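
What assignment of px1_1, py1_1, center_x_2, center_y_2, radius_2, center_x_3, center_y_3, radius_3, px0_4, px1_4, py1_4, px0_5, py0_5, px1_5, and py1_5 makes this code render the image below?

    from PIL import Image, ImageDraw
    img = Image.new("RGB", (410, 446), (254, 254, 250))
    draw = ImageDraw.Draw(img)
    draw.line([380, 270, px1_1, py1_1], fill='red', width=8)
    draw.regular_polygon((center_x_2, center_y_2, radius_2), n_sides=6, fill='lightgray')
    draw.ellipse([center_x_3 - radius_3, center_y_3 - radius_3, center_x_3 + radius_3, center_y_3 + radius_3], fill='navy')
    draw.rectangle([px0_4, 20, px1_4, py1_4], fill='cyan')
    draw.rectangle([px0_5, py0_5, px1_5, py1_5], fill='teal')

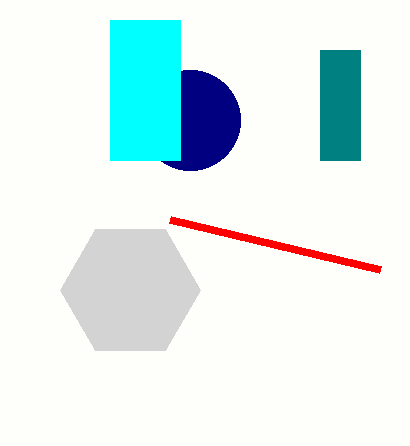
px1_1 = 170; py1_1 = 220; center_x_2 = 130; center_y_2 = 290; radius_2 = 70; center_x_3 = 190; center_y_3 = 120; radius_3 = 50; px0_4 = 110; px1_4 = 180; py1_4 = 160; px0_5 = 320; py0_5 = 50; px1_5 = 360; py1_5 = 160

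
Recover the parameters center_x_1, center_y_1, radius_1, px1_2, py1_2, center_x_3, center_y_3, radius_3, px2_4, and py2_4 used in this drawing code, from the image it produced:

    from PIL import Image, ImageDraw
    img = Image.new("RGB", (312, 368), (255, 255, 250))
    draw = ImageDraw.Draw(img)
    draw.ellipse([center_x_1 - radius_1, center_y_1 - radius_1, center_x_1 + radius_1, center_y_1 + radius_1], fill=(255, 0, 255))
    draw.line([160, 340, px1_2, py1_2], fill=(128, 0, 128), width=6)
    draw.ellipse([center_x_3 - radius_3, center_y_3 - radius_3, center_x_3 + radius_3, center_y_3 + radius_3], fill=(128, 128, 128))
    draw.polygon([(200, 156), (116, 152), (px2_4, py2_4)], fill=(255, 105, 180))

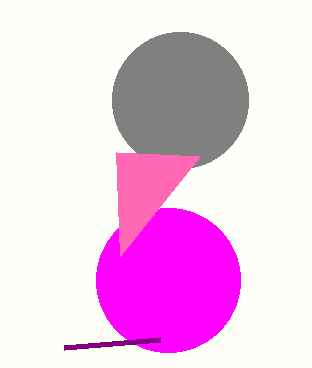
center_x_1 = 168, center_y_1 = 280, radius_1 = 72, px1_2 = 64, py1_2 = 348, center_x_3 = 180, center_y_3 = 100, radius_3 = 68, px2_4 = 120, py2_4 = 256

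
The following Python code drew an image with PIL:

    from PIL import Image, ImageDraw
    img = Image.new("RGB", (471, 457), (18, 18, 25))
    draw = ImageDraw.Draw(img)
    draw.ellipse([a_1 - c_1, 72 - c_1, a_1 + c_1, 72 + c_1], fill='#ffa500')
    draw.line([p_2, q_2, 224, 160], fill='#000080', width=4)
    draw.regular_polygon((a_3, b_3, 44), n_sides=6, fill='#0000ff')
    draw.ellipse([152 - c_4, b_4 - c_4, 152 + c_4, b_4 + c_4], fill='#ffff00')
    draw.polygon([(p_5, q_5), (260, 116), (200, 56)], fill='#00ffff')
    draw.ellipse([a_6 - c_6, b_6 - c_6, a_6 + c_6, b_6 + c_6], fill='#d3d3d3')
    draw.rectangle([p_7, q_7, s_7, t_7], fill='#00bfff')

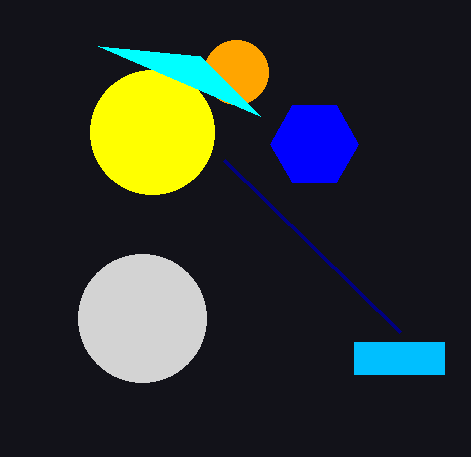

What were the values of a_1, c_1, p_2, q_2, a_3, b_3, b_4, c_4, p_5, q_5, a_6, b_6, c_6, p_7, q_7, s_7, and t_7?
a_1 = 236, c_1 = 32, p_2 = 400, q_2 = 332, a_3 = 314, b_3 = 144, b_4 = 132, c_4 = 62, p_5 = 98, q_5 = 46, a_6 = 142, b_6 = 318, c_6 = 64, p_7 = 354, q_7 = 342, s_7 = 444, t_7 = 374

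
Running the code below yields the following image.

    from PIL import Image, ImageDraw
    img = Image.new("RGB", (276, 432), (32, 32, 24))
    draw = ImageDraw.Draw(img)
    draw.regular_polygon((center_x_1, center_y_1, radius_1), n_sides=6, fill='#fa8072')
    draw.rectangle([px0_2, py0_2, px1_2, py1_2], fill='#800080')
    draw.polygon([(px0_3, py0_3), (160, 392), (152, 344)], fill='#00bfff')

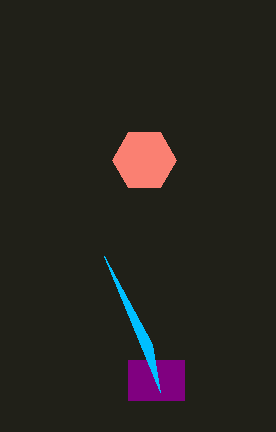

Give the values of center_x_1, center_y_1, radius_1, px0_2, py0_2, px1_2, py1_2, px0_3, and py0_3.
center_x_1 = 144, center_y_1 = 160, radius_1 = 32, px0_2 = 128, py0_2 = 360, px1_2 = 184, py1_2 = 400, px0_3 = 104, py0_3 = 256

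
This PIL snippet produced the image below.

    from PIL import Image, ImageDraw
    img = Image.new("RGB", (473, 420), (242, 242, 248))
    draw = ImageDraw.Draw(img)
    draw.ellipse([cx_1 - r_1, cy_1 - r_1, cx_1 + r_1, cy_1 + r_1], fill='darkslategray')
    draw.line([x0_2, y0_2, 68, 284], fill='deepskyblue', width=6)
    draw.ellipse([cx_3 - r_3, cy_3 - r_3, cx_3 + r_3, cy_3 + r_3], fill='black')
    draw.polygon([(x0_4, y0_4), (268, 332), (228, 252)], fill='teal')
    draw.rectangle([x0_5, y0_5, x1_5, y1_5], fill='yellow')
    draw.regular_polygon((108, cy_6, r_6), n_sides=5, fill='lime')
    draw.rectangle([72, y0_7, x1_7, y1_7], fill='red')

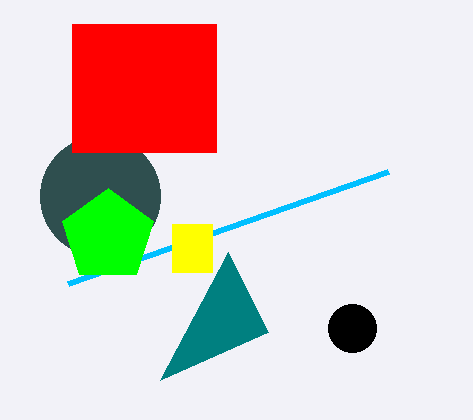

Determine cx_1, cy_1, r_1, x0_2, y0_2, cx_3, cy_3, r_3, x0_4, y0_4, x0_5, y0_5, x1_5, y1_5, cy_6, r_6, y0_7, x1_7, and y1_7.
cx_1 = 100, cy_1 = 196, r_1 = 60, x0_2 = 388, y0_2 = 172, cx_3 = 352, cy_3 = 328, r_3 = 24, x0_4 = 160, y0_4 = 380, x0_5 = 172, y0_5 = 224, x1_5 = 212, y1_5 = 272, cy_6 = 236, r_6 = 48, y0_7 = 24, x1_7 = 216, y1_7 = 152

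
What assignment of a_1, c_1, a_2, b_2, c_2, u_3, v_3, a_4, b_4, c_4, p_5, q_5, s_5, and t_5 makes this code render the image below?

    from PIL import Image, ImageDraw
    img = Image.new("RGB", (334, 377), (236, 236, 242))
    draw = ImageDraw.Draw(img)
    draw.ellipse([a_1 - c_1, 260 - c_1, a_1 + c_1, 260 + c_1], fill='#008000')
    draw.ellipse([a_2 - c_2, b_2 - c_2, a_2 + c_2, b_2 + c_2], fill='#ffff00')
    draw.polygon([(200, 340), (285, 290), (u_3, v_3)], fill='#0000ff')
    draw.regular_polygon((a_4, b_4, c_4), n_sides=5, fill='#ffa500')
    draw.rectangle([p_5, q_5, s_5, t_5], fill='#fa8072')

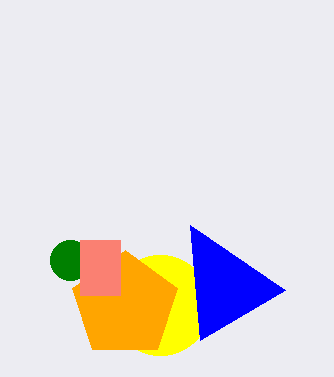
a_1 = 70
c_1 = 20
a_2 = 160
b_2 = 305
c_2 = 50
u_3 = 190
v_3 = 225
a_4 = 125
b_4 = 305
c_4 = 55
p_5 = 80
q_5 = 240
s_5 = 120
t_5 = 295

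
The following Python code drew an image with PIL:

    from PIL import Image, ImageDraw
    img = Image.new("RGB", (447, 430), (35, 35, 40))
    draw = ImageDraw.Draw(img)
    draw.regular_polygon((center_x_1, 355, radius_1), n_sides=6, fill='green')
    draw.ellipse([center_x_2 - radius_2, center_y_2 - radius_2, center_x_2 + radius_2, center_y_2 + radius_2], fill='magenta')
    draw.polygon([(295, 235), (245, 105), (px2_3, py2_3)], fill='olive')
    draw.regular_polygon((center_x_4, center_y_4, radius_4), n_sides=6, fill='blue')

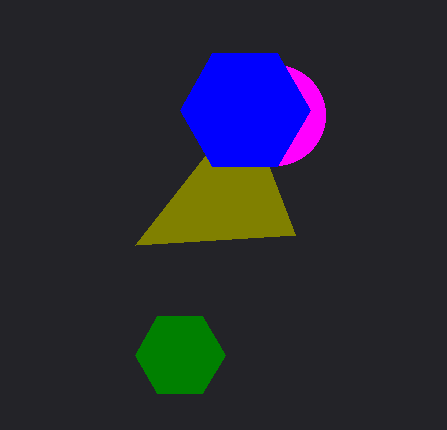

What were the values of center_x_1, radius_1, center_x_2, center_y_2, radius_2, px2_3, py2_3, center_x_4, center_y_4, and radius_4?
center_x_1 = 180
radius_1 = 45
center_x_2 = 275
center_y_2 = 115
radius_2 = 50
px2_3 = 135
py2_3 = 245
center_x_4 = 245
center_y_4 = 110
radius_4 = 65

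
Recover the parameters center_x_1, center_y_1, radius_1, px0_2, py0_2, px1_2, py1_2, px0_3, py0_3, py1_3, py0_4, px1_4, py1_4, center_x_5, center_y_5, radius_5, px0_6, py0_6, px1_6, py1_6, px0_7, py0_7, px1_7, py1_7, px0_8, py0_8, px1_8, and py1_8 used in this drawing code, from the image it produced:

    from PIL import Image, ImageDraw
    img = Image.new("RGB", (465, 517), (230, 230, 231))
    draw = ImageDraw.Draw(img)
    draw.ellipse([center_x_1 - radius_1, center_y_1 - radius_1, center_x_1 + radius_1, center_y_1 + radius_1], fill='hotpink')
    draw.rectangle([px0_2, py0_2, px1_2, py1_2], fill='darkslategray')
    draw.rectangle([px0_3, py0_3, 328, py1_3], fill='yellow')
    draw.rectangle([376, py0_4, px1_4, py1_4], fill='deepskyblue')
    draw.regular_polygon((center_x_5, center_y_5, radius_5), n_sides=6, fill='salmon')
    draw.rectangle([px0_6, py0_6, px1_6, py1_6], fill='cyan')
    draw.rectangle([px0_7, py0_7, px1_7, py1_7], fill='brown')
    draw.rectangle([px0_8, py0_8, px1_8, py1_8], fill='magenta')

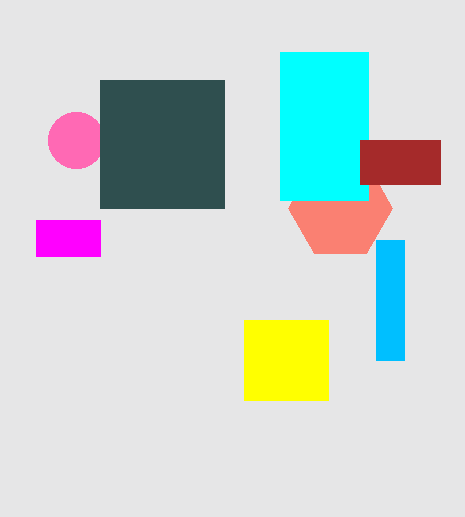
center_x_1 = 76
center_y_1 = 140
radius_1 = 28
px0_2 = 100
py0_2 = 80
px1_2 = 224
py1_2 = 208
px0_3 = 244
py0_3 = 320
py1_3 = 400
py0_4 = 240
px1_4 = 404
py1_4 = 360
center_x_5 = 340
center_y_5 = 208
radius_5 = 52
px0_6 = 280
py0_6 = 52
px1_6 = 368
py1_6 = 200
px0_7 = 360
py0_7 = 140
px1_7 = 440
py1_7 = 184
px0_8 = 36
py0_8 = 220
px1_8 = 100
py1_8 = 256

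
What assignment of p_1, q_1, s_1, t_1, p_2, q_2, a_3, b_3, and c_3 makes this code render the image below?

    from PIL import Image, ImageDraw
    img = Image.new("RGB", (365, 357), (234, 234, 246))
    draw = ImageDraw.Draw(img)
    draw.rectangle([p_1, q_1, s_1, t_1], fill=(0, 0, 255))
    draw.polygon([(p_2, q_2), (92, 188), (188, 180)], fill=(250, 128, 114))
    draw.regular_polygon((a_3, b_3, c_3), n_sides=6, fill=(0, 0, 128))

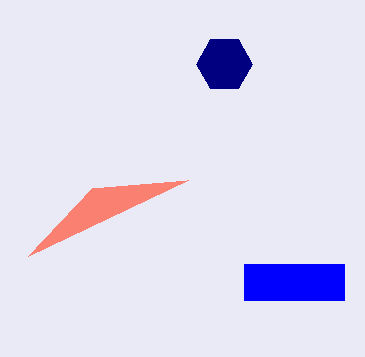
p_1 = 244
q_1 = 264
s_1 = 344
t_1 = 300
p_2 = 28
q_2 = 256
a_3 = 224
b_3 = 64
c_3 = 28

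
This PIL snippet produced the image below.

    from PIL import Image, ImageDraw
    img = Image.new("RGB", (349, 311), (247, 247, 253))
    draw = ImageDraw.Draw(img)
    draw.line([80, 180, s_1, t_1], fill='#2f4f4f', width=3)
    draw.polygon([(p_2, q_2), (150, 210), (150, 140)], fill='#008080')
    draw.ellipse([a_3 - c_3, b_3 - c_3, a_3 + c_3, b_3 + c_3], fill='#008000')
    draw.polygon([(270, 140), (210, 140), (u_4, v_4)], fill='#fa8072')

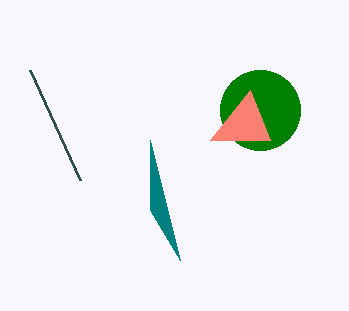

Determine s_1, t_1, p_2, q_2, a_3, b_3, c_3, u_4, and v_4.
s_1 = 30; t_1 = 70; p_2 = 180; q_2 = 260; a_3 = 260; b_3 = 110; c_3 = 40; u_4 = 250; v_4 = 90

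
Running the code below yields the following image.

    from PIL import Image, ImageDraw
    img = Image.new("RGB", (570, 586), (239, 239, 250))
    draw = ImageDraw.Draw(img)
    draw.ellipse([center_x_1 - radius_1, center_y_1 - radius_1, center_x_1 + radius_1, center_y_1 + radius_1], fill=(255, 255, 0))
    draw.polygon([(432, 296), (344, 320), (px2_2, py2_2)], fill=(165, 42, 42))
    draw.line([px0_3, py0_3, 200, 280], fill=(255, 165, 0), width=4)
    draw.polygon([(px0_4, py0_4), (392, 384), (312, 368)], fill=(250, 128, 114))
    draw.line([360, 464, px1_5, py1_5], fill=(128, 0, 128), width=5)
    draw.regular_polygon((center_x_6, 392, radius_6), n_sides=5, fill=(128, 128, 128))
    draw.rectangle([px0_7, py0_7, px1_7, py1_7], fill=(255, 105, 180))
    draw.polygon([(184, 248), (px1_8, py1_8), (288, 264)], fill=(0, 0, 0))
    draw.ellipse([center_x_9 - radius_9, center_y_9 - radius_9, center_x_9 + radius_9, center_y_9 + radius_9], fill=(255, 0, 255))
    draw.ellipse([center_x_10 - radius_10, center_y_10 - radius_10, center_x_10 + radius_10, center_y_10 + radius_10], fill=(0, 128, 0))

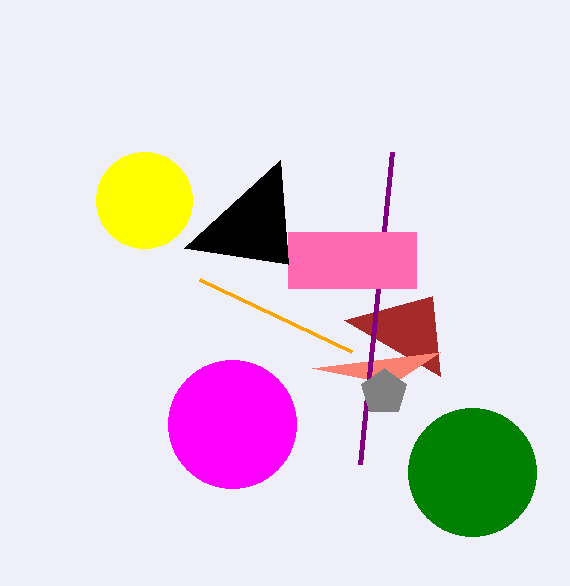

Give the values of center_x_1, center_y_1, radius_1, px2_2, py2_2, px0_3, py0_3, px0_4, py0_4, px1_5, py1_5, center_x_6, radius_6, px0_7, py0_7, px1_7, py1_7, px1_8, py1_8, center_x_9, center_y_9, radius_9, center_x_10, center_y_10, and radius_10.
center_x_1 = 144, center_y_1 = 200, radius_1 = 48, px2_2 = 440, py2_2 = 376, px0_3 = 352, py0_3 = 352, px0_4 = 440, py0_4 = 352, px1_5 = 392, py1_5 = 152, center_x_6 = 384, radius_6 = 24, px0_7 = 288, py0_7 = 232, px1_7 = 416, py1_7 = 288, px1_8 = 280, py1_8 = 160, center_x_9 = 232, center_y_9 = 424, radius_9 = 64, center_x_10 = 472, center_y_10 = 472, radius_10 = 64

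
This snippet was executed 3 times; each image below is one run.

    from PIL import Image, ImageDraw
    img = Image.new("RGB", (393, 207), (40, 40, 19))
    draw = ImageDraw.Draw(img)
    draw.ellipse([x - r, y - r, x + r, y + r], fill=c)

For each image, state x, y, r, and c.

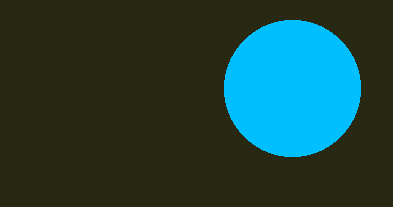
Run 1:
x = 292
y = 88
r = 68
c = 'deepskyblue'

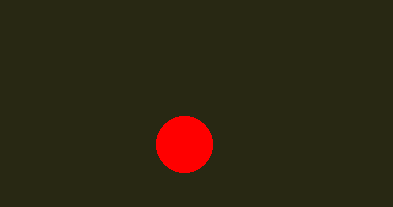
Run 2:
x = 184, y = 144, r = 28, c = 'red'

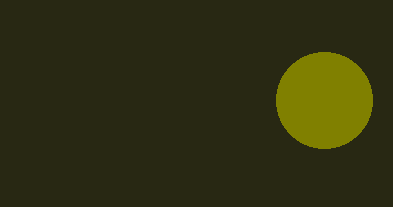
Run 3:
x = 324
y = 100
r = 48
c = 'olive'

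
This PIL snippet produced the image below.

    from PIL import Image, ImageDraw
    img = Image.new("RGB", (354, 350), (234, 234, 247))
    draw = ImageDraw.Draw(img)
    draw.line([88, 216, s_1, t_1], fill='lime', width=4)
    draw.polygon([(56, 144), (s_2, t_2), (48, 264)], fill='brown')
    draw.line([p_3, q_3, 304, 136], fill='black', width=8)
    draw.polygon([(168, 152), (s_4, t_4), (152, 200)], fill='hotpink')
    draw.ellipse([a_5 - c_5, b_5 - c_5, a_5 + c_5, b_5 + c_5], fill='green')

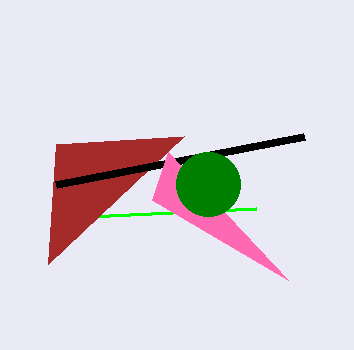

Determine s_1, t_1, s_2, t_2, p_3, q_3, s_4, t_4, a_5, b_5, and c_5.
s_1 = 256, t_1 = 208, s_2 = 184, t_2 = 136, p_3 = 56, q_3 = 184, s_4 = 288, t_4 = 280, a_5 = 208, b_5 = 184, c_5 = 32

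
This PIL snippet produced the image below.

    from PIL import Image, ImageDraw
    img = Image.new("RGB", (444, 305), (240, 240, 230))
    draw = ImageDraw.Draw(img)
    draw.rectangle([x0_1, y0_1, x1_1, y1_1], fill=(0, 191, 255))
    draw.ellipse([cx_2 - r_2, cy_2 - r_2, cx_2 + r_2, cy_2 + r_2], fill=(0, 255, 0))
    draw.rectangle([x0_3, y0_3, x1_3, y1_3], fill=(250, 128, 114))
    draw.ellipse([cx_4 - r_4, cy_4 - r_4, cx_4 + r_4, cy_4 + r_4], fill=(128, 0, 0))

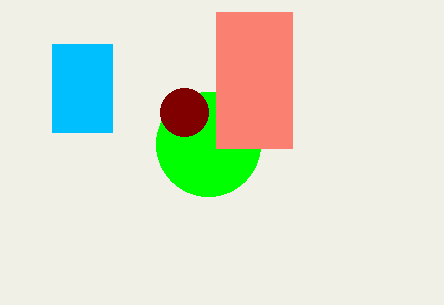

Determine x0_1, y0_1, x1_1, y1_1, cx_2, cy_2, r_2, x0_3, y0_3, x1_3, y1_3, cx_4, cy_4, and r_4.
x0_1 = 52
y0_1 = 44
x1_1 = 112
y1_1 = 132
cx_2 = 208
cy_2 = 144
r_2 = 52
x0_3 = 216
y0_3 = 12
x1_3 = 292
y1_3 = 148
cx_4 = 184
cy_4 = 112
r_4 = 24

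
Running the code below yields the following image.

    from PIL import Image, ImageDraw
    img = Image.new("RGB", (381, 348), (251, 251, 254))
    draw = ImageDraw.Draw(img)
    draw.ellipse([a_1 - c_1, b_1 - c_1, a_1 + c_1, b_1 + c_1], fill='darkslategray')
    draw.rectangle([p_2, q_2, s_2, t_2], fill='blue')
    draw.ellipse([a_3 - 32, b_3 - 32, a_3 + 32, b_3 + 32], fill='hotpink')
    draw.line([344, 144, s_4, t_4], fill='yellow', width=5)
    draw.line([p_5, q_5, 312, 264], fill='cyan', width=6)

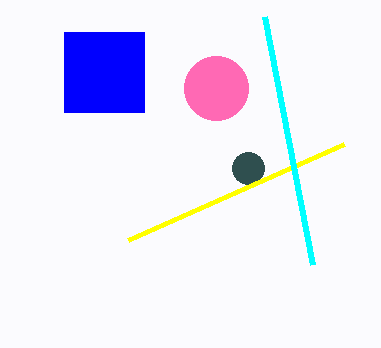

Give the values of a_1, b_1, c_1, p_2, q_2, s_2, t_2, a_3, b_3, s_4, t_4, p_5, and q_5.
a_1 = 248; b_1 = 168; c_1 = 16; p_2 = 64; q_2 = 32; s_2 = 144; t_2 = 112; a_3 = 216; b_3 = 88; s_4 = 128; t_4 = 240; p_5 = 264; q_5 = 16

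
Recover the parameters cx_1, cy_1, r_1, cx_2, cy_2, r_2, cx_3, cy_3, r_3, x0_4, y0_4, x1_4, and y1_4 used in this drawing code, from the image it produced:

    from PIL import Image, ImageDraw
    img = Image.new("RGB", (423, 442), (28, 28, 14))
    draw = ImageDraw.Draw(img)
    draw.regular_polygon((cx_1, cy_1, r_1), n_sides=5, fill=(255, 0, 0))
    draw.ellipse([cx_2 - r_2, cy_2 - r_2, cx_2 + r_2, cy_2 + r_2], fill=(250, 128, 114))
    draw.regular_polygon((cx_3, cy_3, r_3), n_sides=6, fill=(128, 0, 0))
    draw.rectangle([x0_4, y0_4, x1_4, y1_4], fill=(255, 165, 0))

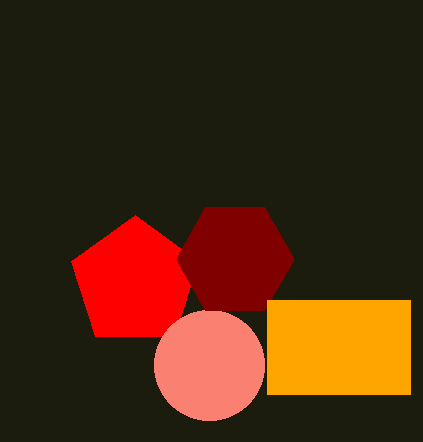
cx_1 = 135, cy_1 = 282, r_1 = 67, cx_2 = 209, cy_2 = 365, r_2 = 55, cx_3 = 235, cy_3 = 259, r_3 = 59, x0_4 = 267, y0_4 = 300, x1_4 = 410, y1_4 = 394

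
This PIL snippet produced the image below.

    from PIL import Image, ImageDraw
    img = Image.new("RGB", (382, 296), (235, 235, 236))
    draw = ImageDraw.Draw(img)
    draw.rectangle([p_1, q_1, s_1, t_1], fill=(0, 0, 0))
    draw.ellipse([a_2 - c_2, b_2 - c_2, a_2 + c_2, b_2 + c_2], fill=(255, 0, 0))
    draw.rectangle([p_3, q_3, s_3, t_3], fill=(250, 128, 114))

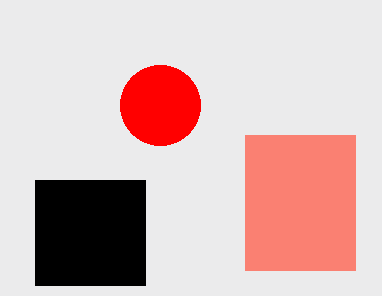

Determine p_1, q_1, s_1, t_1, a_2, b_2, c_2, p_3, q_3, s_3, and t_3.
p_1 = 35; q_1 = 180; s_1 = 145; t_1 = 285; a_2 = 160; b_2 = 105; c_2 = 40; p_3 = 245; q_3 = 135; s_3 = 355; t_3 = 270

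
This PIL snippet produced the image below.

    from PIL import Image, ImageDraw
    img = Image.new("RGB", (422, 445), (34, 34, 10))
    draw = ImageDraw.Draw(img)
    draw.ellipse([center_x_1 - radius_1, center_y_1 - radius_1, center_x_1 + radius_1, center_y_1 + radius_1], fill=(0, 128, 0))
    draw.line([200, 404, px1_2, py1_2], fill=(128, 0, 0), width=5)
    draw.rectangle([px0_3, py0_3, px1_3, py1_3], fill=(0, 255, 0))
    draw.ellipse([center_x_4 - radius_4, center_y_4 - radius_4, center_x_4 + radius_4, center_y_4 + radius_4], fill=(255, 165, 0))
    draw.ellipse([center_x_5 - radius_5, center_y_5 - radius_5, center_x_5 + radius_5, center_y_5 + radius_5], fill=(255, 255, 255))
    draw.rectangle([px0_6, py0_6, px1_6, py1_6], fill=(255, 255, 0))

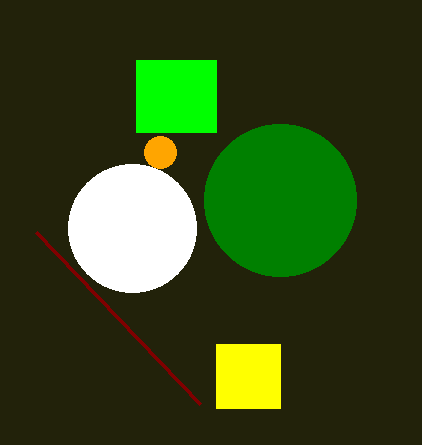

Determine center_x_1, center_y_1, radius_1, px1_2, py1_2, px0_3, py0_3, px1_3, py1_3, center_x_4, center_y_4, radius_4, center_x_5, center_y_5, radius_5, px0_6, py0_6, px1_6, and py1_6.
center_x_1 = 280, center_y_1 = 200, radius_1 = 76, px1_2 = 36, py1_2 = 232, px0_3 = 136, py0_3 = 60, px1_3 = 216, py1_3 = 132, center_x_4 = 160, center_y_4 = 152, radius_4 = 16, center_x_5 = 132, center_y_5 = 228, radius_5 = 64, px0_6 = 216, py0_6 = 344, px1_6 = 280, py1_6 = 408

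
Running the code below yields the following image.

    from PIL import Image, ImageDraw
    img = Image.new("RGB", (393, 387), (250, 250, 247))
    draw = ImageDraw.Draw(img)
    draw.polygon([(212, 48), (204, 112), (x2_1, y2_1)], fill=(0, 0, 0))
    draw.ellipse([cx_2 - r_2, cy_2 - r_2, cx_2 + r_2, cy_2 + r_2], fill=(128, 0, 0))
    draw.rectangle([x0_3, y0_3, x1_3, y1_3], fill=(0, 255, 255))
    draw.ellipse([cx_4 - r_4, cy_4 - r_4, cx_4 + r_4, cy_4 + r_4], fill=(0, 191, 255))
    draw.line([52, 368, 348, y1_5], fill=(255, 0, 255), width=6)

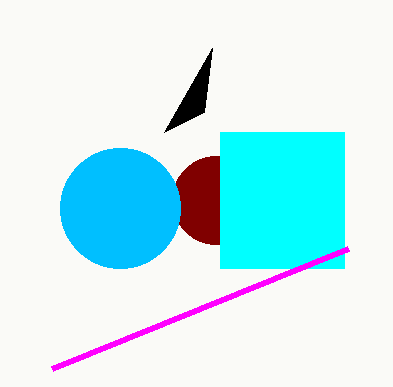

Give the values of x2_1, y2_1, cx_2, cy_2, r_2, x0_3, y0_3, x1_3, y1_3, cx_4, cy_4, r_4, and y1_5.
x2_1 = 164; y2_1 = 132; cx_2 = 216; cy_2 = 200; r_2 = 44; x0_3 = 220; y0_3 = 132; x1_3 = 344; y1_3 = 268; cx_4 = 120; cy_4 = 208; r_4 = 60; y1_5 = 248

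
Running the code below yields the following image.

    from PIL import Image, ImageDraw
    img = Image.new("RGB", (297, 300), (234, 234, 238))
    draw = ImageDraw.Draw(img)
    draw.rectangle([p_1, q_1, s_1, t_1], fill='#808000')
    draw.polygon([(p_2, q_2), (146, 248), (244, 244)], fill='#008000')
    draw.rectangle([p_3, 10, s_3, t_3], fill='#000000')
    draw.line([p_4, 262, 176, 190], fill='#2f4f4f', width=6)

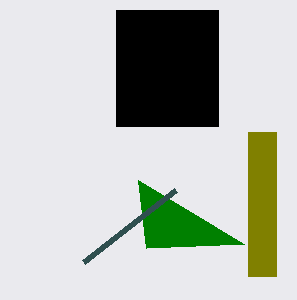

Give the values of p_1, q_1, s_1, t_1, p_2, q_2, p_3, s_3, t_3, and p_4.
p_1 = 248, q_1 = 132, s_1 = 276, t_1 = 276, p_2 = 138, q_2 = 180, p_3 = 116, s_3 = 218, t_3 = 126, p_4 = 84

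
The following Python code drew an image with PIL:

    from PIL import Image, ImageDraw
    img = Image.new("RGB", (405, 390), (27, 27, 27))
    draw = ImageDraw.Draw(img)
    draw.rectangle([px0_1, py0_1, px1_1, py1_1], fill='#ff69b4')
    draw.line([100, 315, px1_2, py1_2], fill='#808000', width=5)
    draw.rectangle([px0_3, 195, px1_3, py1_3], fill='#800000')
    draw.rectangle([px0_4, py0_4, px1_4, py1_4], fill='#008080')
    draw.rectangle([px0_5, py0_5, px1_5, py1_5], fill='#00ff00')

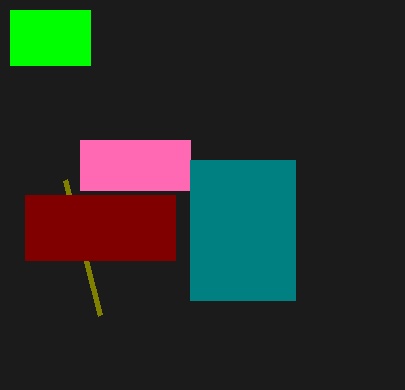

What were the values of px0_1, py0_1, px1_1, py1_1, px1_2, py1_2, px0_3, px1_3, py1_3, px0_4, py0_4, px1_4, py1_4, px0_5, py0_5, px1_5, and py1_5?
px0_1 = 80
py0_1 = 140
px1_1 = 190
py1_1 = 190
px1_2 = 65
py1_2 = 180
px0_3 = 25
px1_3 = 175
py1_3 = 260
px0_4 = 190
py0_4 = 160
px1_4 = 295
py1_4 = 300
px0_5 = 10
py0_5 = 10
px1_5 = 90
py1_5 = 65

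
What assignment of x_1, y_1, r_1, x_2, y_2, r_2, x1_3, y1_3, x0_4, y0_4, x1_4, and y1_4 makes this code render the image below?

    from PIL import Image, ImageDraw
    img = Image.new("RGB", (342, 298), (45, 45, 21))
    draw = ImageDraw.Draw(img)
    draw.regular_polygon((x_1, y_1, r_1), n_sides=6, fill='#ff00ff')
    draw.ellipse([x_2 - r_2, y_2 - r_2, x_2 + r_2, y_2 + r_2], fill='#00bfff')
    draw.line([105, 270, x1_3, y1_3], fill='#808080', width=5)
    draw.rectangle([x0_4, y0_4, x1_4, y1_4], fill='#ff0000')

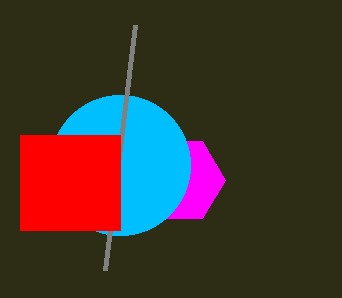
x_1 = 180
y_1 = 180
r_1 = 45
x_2 = 120
y_2 = 165
r_2 = 70
x1_3 = 135
y1_3 = 25
x0_4 = 20
y0_4 = 135
x1_4 = 120
y1_4 = 230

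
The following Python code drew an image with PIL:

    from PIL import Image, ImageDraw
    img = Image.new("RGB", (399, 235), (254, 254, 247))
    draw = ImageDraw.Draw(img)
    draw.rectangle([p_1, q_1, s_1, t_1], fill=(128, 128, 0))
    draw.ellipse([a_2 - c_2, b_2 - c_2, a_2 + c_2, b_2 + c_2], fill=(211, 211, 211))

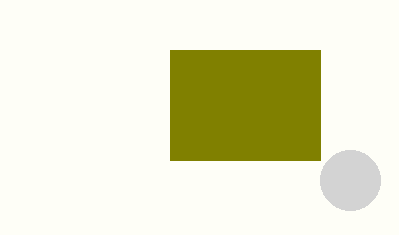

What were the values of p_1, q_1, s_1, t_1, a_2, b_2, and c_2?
p_1 = 170
q_1 = 50
s_1 = 320
t_1 = 160
a_2 = 350
b_2 = 180
c_2 = 30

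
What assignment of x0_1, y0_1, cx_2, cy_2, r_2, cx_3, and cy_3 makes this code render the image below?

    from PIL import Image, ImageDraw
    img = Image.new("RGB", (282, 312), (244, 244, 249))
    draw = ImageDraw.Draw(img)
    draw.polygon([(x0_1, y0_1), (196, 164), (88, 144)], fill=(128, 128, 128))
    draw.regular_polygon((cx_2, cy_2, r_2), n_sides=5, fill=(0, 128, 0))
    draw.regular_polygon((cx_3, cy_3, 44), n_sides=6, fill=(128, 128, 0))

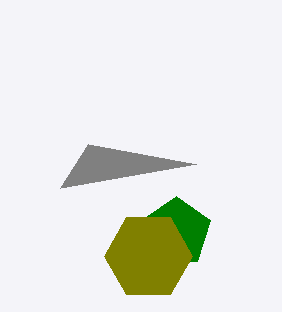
x0_1 = 60
y0_1 = 188
cx_2 = 176
cy_2 = 232
r_2 = 36
cx_3 = 148
cy_3 = 256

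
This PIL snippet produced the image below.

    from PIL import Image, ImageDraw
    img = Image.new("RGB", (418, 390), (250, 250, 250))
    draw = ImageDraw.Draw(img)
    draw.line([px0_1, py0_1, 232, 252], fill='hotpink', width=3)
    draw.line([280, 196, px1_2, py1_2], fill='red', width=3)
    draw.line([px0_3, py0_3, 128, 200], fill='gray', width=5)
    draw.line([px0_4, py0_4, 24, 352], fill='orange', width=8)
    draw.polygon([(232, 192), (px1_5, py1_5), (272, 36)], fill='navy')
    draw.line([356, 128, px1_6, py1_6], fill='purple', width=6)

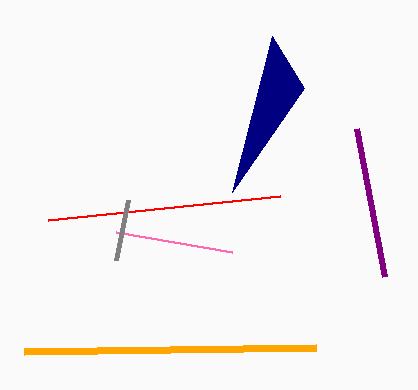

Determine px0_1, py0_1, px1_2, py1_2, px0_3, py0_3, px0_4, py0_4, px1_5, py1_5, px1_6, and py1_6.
px0_1 = 116, py0_1 = 232, px1_2 = 48, py1_2 = 220, px0_3 = 116, py0_3 = 260, px0_4 = 316, py0_4 = 348, px1_5 = 304, py1_5 = 88, px1_6 = 384, py1_6 = 276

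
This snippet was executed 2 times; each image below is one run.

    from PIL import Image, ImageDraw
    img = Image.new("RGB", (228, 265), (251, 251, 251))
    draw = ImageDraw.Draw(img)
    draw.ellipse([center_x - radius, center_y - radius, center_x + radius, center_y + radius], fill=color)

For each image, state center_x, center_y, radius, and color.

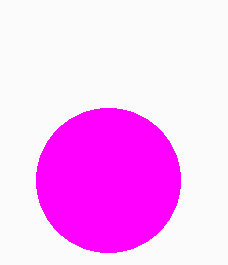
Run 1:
center_x = 108, center_y = 180, radius = 72, color = 'magenta'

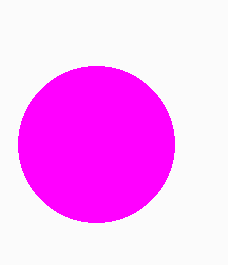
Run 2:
center_x = 96; center_y = 144; radius = 78; color = 'magenta'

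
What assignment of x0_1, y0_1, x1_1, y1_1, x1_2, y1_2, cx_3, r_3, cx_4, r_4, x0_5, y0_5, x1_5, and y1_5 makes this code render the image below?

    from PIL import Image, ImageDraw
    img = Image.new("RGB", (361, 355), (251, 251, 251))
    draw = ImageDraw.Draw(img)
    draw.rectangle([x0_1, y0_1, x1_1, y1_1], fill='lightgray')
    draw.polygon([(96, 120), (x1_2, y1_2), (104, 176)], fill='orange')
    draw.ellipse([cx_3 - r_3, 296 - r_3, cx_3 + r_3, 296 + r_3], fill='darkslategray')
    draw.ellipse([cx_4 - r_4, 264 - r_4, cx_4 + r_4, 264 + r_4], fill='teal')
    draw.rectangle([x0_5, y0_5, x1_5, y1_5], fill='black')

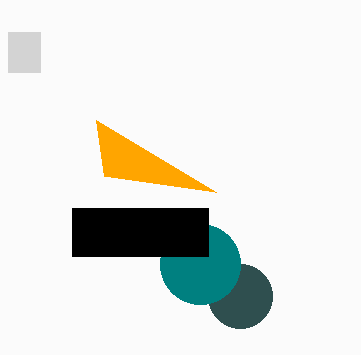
x0_1 = 8; y0_1 = 32; x1_1 = 40; y1_1 = 72; x1_2 = 216; y1_2 = 192; cx_3 = 240; r_3 = 32; cx_4 = 200; r_4 = 40; x0_5 = 72; y0_5 = 208; x1_5 = 208; y1_5 = 256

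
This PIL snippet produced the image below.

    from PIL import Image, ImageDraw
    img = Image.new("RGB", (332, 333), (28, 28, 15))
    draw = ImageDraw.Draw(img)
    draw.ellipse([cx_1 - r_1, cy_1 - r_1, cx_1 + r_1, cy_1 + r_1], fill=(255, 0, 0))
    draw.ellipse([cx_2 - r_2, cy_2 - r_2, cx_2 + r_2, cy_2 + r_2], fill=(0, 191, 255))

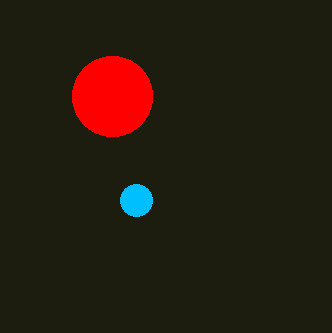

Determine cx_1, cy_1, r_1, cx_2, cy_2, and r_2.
cx_1 = 112; cy_1 = 96; r_1 = 40; cx_2 = 136; cy_2 = 200; r_2 = 16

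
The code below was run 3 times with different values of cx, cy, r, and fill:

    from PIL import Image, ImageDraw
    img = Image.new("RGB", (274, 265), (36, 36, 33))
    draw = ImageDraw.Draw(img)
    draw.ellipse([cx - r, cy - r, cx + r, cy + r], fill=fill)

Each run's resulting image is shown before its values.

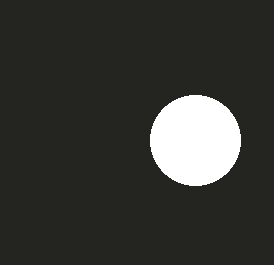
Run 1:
cx = 195, cy = 140, r = 45, fill = 'white'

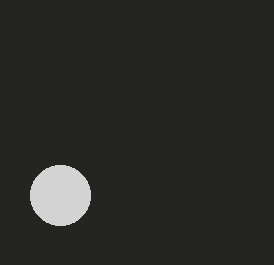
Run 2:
cx = 60; cy = 195; r = 30; fill = 'lightgray'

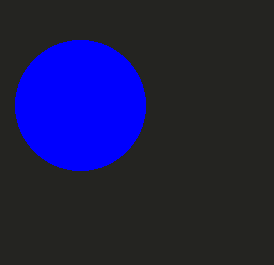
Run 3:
cx = 80; cy = 105; r = 65; fill = 'blue'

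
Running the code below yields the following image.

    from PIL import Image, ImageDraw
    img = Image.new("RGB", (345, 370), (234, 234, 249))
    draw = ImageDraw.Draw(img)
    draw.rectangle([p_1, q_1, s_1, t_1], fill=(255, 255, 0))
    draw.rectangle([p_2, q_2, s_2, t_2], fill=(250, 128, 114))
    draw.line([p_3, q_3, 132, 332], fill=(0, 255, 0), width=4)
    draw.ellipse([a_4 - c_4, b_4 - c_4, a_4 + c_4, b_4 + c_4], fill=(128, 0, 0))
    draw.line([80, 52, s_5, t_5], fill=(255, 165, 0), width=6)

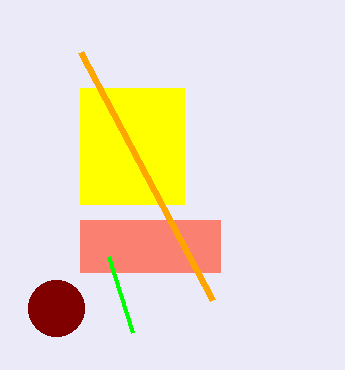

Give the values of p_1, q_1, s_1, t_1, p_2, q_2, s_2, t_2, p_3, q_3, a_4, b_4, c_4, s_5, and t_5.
p_1 = 80, q_1 = 88, s_1 = 184, t_1 = 204, p_2 = 80, q_2 = 220, s_2 = 220, t_2 = 272, p_3 = 108, q_3 = 256, a_4 = 56, b_4 = 308, c_4 = 28, s_5 = 212, t_5 = 300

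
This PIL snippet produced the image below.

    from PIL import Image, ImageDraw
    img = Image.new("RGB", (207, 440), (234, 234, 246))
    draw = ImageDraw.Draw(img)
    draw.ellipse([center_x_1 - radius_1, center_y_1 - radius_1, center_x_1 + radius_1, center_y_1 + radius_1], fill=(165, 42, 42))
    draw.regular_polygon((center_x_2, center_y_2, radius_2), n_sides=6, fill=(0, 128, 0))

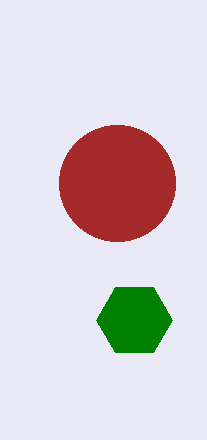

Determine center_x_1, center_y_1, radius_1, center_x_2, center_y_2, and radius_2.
center_x_1 = 117; center_y_1 = 183; radius_1 = 58; center_x_2 = 134; center_y_2 = 320; radius_2 = 38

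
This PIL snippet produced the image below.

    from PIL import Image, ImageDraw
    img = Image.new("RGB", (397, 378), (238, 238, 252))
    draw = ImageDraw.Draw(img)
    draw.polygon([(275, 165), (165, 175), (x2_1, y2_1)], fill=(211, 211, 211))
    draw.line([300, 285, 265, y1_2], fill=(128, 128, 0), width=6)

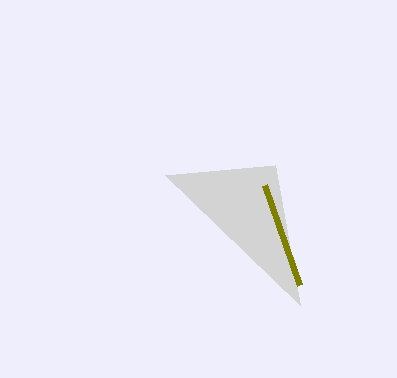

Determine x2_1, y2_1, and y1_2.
x2_1 = 300, y2_1 = 305, y1_2 = 185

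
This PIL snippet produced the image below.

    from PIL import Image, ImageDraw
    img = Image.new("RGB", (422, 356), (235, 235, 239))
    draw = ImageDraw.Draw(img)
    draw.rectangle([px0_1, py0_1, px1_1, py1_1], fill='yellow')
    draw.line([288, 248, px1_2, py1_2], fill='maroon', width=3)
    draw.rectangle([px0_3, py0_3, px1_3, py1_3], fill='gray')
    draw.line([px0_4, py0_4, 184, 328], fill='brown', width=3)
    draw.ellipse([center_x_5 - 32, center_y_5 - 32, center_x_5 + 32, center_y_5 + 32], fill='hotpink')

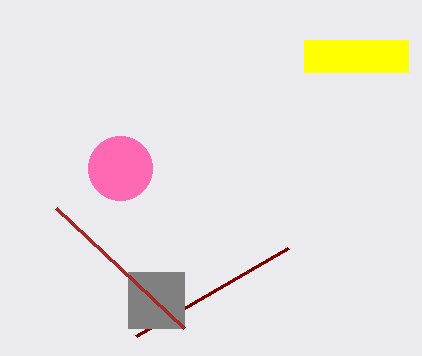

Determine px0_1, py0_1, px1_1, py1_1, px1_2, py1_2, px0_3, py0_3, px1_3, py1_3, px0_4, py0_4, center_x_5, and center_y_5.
px0_1 = 304; py0_1 = 40; px1_1 = 408; py1_1 = 72; px1_2 = 136; py1_2 = 336; px0_3 = 128; py0_3 = 272; px1_3 = 184; py1_3 = 328; px0_4 = 56; py0_4 = 208; center_x_5 = 120; center_y_5 = 168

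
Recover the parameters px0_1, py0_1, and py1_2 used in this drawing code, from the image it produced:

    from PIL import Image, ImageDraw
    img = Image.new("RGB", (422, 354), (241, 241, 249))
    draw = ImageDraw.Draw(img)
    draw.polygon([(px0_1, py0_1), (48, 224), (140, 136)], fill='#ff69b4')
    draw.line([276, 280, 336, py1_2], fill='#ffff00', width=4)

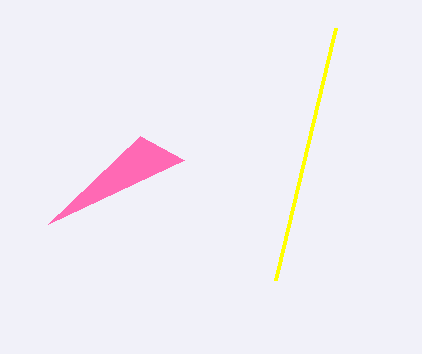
px0_1 = 184, py0_1 = 160, py1_2 = 28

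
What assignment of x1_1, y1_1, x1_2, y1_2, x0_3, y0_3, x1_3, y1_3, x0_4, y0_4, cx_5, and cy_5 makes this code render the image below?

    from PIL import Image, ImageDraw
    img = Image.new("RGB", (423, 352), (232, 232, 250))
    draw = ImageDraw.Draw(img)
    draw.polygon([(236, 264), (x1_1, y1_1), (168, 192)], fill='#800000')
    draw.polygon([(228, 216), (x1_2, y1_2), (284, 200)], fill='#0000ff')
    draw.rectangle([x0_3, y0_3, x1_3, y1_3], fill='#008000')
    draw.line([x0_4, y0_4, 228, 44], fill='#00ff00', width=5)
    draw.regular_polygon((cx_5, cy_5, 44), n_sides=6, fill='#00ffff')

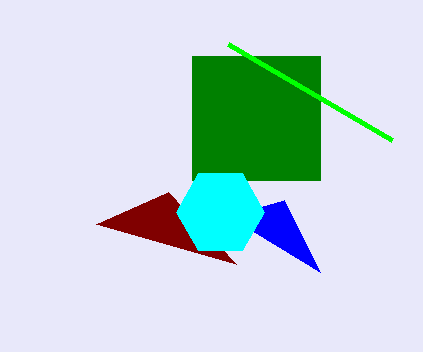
x1_1 = 96
y1_1 = 224
x1_2 = 320
y1_2 = 272
x0_3 = 192
y0_3 = 56
x1_3 = 320
y1_3 = 180
x0_4 = 392
y0_4 = 140
cx_5 = 220
cy_5 = 212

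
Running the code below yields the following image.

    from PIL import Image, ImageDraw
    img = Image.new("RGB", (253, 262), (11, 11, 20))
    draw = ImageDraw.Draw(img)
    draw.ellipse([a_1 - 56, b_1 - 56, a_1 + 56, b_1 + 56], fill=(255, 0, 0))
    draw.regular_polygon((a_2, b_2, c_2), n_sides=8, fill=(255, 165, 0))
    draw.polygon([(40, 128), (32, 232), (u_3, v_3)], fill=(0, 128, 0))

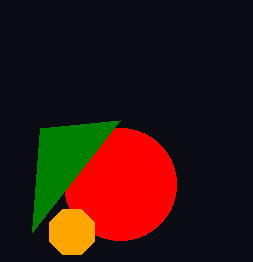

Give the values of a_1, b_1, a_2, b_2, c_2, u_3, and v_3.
a_1 = 120, b_1 = 184, a_2 = 72, b_2 = 232, c_2 = 24, u_3 = 120, v_3 = 120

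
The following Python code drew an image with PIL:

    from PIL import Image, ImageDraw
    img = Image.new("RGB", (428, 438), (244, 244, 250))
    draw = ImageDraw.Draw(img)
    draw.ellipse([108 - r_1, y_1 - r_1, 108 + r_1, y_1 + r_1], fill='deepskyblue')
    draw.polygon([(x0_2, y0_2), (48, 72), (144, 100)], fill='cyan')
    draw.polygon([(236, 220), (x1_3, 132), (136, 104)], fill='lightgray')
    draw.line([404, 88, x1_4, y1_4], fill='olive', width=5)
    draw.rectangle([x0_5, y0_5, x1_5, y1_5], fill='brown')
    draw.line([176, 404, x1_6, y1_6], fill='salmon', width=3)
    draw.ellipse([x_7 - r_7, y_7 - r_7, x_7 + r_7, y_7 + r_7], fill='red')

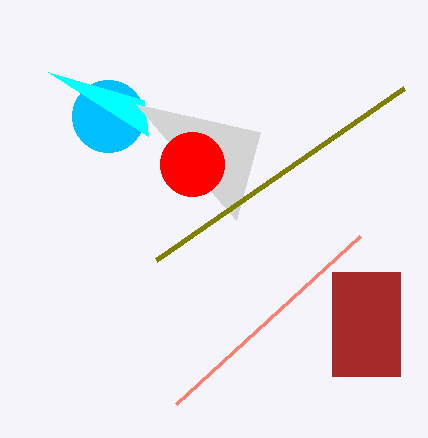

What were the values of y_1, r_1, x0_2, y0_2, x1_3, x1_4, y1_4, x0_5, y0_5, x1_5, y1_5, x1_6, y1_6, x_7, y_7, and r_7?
y_1 = 116; r_1 = 36; x0_2 = 148; y0_2 = 136; x1_3 = 260; x1_4 = 156; y1_4 = 260; x0_5 = 332; y0_5 = 272; x1_5 = 400; y1_5 = 376; x1_6 = 360; y1_6 = 236; x_7 = 192; y_7 = 164; r_7 = 32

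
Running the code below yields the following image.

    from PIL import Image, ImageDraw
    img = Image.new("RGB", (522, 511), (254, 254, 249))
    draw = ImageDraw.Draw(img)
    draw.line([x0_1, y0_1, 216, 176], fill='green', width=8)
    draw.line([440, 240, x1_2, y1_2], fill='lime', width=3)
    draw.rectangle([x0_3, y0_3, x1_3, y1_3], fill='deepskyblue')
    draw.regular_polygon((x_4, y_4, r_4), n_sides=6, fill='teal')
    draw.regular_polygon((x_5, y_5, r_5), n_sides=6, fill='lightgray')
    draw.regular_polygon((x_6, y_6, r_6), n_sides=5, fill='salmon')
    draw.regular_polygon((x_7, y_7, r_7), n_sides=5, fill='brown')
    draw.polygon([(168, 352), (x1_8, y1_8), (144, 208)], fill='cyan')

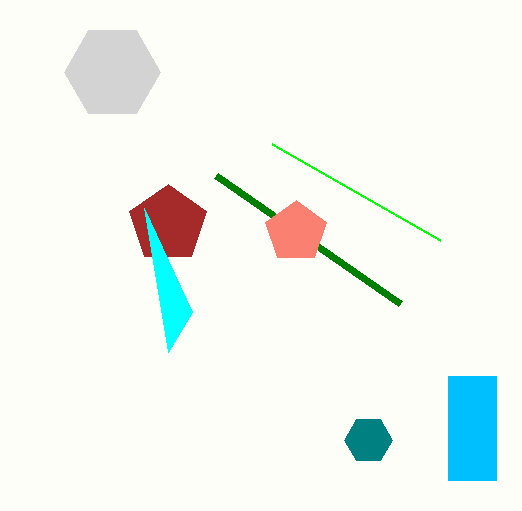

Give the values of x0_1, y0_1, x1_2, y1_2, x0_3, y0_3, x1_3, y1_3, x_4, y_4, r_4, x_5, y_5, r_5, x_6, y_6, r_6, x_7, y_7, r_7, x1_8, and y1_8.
x0_1 = 400, y0_1 = 304, x1_2 = 272, y1_2 = 144, x0_3 = 448, y0_3 = 376, x1_3 = 496, y1_3 = 480, x_4 = 368, y_4 = 440, r_4 = 24, x_5 = 112, y_5 = 72, r_5 = 48, x_6 = 296, y_6 = 232, r_6 = 32, x_7 = 168, y_7 = 224, r_7 = 40, x1_8 = 192, y1_8 = 312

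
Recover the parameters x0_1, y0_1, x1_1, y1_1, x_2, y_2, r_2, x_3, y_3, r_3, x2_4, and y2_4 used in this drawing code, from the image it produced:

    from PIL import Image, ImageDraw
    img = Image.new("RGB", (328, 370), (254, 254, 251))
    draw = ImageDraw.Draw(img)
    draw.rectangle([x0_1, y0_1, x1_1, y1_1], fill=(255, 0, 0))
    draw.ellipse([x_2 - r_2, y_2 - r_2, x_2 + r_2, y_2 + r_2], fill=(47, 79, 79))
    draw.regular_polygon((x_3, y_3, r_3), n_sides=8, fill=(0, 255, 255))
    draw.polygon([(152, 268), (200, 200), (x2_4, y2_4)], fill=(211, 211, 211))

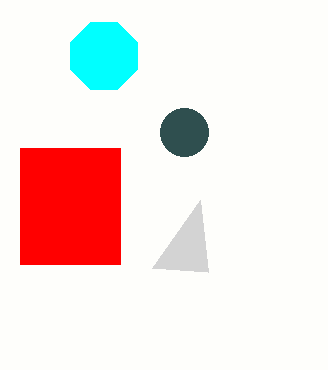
x0_1 = 20; y0_1 = 148; x1_1 = 120; y1_1 = 264; x_2 = 184; y_2 = 132; r_2 = 24; x_3 = 104; y_3 = 56; r_3 = 36; x2_4 = 208; y2_4 = 272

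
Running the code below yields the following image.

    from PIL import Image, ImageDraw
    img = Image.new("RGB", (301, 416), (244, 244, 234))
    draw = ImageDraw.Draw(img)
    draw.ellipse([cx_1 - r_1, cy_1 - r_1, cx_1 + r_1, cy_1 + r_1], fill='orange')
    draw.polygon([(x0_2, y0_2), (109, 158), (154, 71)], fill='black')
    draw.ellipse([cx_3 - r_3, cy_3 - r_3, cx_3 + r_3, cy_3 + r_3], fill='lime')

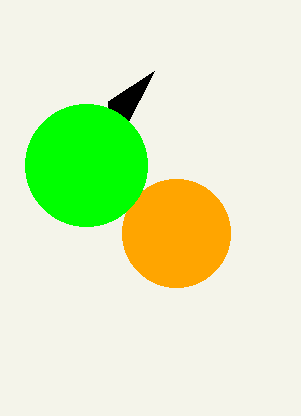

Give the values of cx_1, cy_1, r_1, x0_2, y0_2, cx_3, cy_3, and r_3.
cx_1 = 176
cy_1 = 233
r_1 = 54
x0_2 = 108
y0_2 = 101
cx_3 = 86
cy_3 = 165
r_3 = 61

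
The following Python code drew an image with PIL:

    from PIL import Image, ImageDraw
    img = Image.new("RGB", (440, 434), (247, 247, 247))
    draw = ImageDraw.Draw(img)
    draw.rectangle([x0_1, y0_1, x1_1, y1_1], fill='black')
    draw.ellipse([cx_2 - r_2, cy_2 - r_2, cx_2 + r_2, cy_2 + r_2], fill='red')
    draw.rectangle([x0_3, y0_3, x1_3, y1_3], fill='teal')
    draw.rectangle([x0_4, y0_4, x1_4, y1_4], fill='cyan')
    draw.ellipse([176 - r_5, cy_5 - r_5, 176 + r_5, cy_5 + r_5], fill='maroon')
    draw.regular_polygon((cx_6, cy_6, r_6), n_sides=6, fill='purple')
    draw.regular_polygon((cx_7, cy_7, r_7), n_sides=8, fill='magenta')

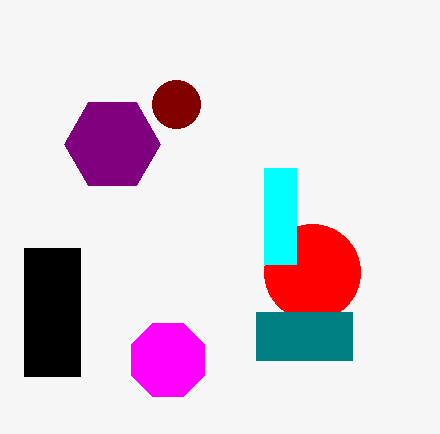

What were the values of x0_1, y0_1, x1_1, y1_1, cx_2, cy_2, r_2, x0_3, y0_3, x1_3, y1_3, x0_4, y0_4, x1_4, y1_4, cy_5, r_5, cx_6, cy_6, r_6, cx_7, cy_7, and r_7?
x0_1 = 24, y0_1 = 248, x1_1 = 80, y1_1 = 376, cx_2 = 312, cy_2 = 272, r_2 = 48, x0_3 = 256, y0_3 = 312, x1_3 = 352, y1_3 = 360, x0_4 = 264, y0_4 = 168, x1_4 = 296, y1_4 = 264, cy_5 = 104, r_5 = 24, cx_6 = 112, cy_6 = 144, r_6 = 48, cx_7 = 168, cy_7 = 360, r_7 = 40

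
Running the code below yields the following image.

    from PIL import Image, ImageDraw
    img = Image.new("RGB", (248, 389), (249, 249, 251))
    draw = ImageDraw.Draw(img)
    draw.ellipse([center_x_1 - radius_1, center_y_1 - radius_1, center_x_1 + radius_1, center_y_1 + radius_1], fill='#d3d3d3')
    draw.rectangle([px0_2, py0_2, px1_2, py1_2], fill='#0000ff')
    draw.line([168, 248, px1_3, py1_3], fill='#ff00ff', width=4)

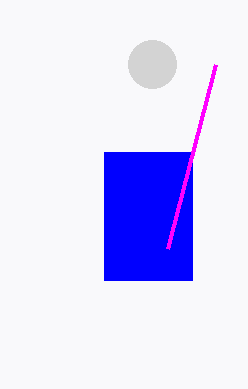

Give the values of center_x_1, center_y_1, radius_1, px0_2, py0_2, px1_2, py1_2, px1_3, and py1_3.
center_x_1 = 152
center_y_1 = 64
radius_1 = 24
px0_2 = 104
py0_2 = 152
px1_2 = 192
py1_2 = 280
px1_3 = 216
py1_3 = 64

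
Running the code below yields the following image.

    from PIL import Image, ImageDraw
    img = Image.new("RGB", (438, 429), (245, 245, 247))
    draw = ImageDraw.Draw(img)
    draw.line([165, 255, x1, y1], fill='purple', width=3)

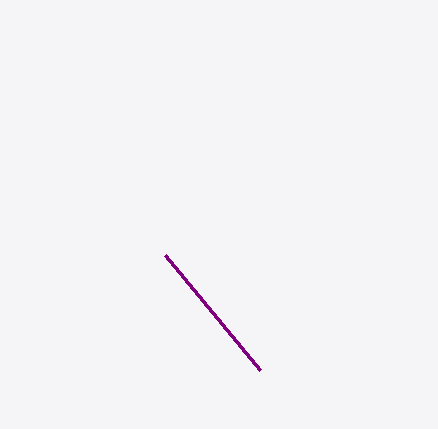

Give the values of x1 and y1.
x1 = 260; y1 = 370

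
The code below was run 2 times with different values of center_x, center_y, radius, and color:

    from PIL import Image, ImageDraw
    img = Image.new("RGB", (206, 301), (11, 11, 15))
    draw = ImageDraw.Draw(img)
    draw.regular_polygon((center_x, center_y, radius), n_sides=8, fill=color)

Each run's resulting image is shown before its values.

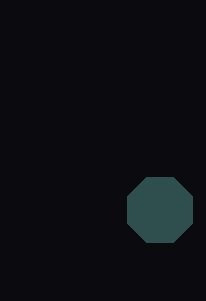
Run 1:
center_x = 160
center_y = 210
radius = 35
color = 'darkslategray'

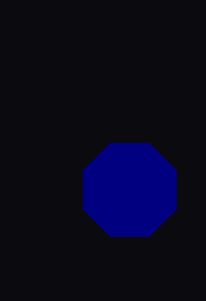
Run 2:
center_x = 130, center_y = 190, radius = 50, color = 'navy'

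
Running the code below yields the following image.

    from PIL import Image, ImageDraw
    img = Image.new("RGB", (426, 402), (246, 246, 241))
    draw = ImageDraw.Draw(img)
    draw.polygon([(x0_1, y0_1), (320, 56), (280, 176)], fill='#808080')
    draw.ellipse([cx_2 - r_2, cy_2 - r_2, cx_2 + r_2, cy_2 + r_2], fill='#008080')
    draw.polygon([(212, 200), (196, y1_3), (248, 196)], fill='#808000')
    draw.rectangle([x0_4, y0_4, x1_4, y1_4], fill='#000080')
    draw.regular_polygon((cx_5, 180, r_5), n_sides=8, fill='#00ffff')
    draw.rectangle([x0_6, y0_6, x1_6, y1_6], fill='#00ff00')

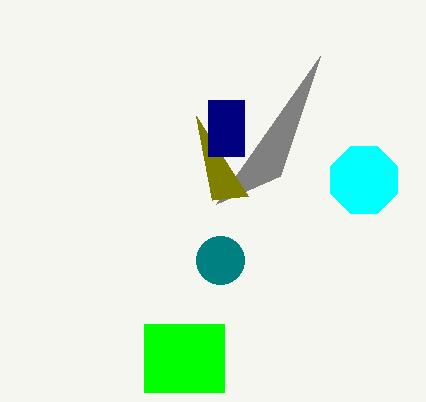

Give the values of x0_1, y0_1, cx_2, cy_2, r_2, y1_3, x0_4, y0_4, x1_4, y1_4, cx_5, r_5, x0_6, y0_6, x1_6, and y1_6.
x0_1 = 216; y0_1 = 204; cx_2 = 220; cy_2 = 260; r_2 = 24; y1_3 = 116; x0_4 = 208; y0_4 = 100; x1_4 = 244; y1_4 = 156; cx_5 = 364; r_5 = 36; x0_6 = 144; y0_6 = 324; x1_6 = 224; y1_6 = 392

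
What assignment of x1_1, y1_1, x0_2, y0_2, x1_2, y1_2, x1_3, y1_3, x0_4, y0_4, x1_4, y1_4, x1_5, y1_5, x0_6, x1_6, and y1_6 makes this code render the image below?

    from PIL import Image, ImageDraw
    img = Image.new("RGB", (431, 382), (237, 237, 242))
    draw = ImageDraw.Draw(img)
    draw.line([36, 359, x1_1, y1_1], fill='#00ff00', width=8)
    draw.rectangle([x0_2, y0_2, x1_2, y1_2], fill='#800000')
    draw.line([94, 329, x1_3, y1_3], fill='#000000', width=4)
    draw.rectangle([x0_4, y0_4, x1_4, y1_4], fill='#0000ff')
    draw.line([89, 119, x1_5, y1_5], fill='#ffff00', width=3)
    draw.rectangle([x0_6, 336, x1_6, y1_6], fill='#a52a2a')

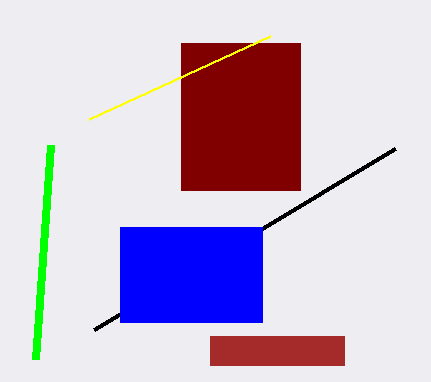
x1_1 = 51; y1_1 = 145; x0_2 = 181; y0_2 = 43; x1_2 = 300; y1_2 = 190; x1_3 = 395; y1_3 = 148; x0_4 = 120; y0_4 = 227; x1_4 = 262; y1_4 = 322; x1_5 = 270; y1_5 = 36; x0_6 = 210; x1_6 = 344; y1_6 = 365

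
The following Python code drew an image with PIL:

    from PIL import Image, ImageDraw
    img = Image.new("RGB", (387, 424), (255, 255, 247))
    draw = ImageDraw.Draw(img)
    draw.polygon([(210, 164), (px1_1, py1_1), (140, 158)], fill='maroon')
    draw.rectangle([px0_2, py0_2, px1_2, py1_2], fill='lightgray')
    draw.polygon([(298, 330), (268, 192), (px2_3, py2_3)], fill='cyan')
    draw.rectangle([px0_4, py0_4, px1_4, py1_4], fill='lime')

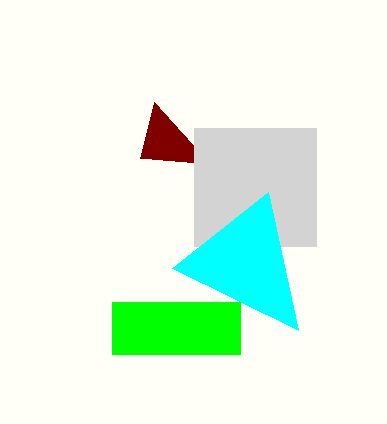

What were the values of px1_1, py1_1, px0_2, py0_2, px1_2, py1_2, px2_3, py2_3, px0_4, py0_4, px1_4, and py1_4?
px1_1 = 154
py1_1 = 102
px0_2 = 194
py0_2 = 128
px1_2 = 316
py1_2 = 246
px2_3 = 172
py2_3 = 268
px0_4 = 112
py0_4 = 302
px1_4 = 240
py1_4 = 354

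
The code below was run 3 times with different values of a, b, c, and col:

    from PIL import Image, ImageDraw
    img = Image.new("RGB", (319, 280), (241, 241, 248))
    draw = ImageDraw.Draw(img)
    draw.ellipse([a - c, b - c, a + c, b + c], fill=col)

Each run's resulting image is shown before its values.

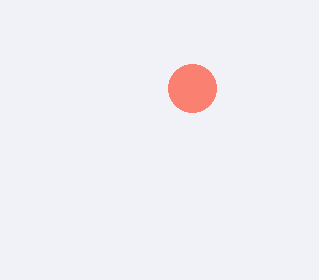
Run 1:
a = 192
b = 88
c = 24
col = 'salmon'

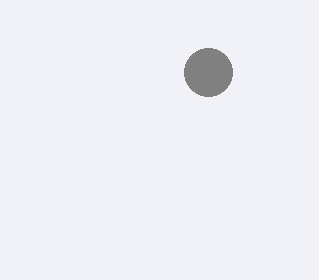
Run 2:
a = 208, b = 72, c = 24, col = 'gray'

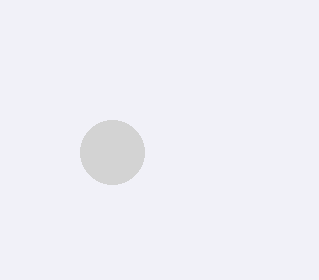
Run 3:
a = 112, b = 152, c = 32, col = 'lightgray'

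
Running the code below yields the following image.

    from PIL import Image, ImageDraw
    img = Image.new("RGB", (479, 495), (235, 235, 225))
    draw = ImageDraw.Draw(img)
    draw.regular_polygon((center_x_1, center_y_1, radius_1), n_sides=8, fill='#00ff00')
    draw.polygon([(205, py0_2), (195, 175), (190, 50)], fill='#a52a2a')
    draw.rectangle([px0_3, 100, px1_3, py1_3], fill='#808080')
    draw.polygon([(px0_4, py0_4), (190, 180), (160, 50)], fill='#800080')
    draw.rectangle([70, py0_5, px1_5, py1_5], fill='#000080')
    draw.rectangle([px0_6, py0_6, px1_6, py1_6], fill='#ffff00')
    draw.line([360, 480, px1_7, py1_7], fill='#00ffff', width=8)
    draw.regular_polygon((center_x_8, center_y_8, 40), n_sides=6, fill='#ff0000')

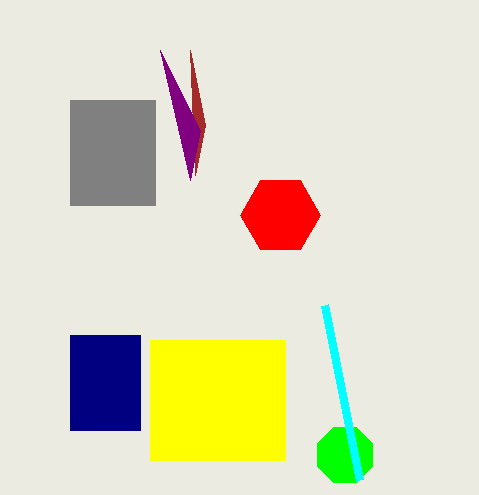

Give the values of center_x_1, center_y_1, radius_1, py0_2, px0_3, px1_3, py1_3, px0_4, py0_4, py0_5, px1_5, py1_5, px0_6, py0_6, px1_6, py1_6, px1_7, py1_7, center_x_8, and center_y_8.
center_x_1 = 345; center_y_1 = 455; radius_1 = 30; py0_2 = 125; px0_3 = 70; px1_3 = 155; py1_3 = 205; px0_4 = 200; py0_4 = 130; py0_5 = 335; px1_5 = 140; py1_5 = 430; px0_6 = 150; py0_6 = 340; px1_6 = 285; py1_6 = 460; px1_7 = 325; py1_7 = 305; center_x_8 = 280; center_y_8 = 215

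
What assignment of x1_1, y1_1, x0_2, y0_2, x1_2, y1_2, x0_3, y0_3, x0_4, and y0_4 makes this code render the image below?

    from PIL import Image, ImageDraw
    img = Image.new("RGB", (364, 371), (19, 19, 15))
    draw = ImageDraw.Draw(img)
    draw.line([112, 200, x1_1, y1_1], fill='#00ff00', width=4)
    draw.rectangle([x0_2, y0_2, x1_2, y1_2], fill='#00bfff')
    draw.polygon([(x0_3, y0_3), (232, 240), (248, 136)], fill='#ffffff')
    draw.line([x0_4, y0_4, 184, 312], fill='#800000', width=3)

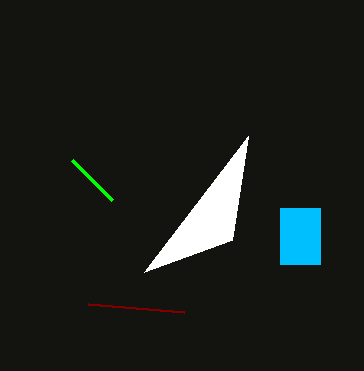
x1_1 = 72
y1_1 = 160
x0_2 = 280
y0_2 = 208
x1_2 = 320
y1_2 = 264
x0_3 = 144
y0_3 = 272
x0_4 = 88
y0_4 = 304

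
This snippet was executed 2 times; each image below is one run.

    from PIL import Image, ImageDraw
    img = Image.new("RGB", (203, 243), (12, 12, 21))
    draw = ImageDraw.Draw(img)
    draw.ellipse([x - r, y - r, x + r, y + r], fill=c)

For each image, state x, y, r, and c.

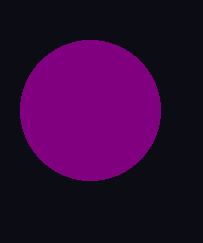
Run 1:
x = 90, y = 110, r = 70, c = 'purple'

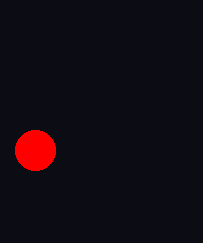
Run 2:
x = 35
y = 150
r = 20
c = 'red'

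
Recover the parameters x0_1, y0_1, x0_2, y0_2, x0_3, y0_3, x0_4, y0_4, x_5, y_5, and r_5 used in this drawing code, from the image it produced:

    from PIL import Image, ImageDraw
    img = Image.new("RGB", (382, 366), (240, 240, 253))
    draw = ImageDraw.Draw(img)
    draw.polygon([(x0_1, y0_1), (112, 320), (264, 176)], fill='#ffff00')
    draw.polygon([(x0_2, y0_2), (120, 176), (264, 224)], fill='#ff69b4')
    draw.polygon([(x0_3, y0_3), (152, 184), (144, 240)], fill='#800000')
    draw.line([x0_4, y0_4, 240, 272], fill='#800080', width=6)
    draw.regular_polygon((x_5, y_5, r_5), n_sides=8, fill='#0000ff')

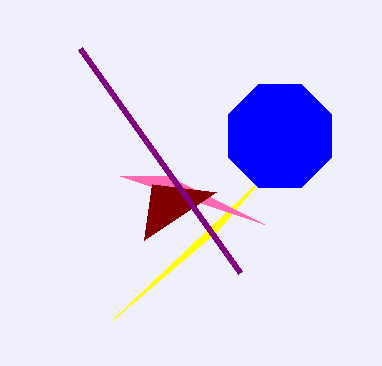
x0_1 = 216, y0_1 = 232, x0_2 = 168, y0_2 = 176, x0_3 = 216, y0_3 = 192, x0_4 = 80, y0_4 = 48, x_5 = 280, y_5 = 136, r_5 = 56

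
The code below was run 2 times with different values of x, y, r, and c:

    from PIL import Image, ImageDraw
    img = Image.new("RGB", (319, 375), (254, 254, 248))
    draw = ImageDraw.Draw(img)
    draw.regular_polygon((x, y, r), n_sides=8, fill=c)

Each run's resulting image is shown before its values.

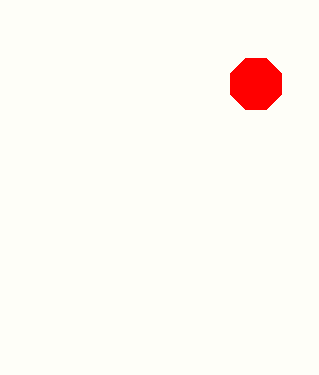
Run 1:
x = 256, y = 84, r = 28, c = 'red'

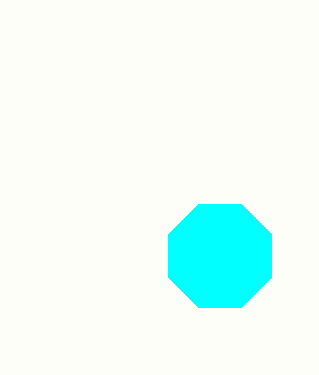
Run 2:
x = 220, y = 256, r = 56, c = 'cyan'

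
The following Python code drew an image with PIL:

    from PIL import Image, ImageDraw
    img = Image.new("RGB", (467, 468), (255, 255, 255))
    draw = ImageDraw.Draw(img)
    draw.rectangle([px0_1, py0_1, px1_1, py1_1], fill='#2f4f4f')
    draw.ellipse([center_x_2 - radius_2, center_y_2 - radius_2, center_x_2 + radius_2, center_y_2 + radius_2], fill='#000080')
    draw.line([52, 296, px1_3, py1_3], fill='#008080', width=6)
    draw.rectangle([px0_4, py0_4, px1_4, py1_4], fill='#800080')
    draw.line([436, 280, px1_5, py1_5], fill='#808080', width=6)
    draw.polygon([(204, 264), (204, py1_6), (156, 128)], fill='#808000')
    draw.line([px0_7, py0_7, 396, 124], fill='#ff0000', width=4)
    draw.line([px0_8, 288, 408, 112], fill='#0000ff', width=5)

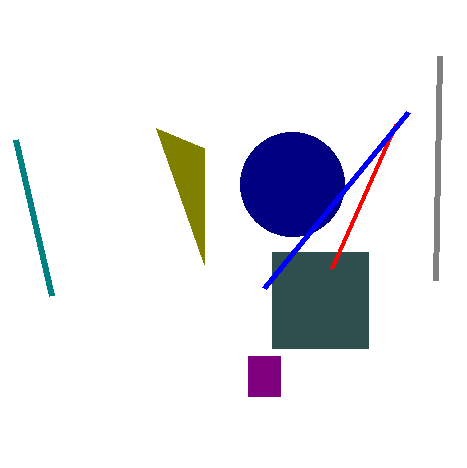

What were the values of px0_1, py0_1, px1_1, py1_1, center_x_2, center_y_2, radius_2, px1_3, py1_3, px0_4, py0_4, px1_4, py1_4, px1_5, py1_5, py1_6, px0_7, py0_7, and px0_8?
px0_1 = 272
py0_1 = 252
px1_1 = 368
py1_1 = 348
center_x_2 = 292
center_y_2 = 184
radius_2 = 52
px1_3 = 16
py1_3 = 140
px0_4 = 248
py0_4 = 356
px1_4 = 280
py1_4 = 396
px1_5 = 440
py1_5 = 56
py1_6 = 148
px0_7 = 332
py0_7 = 268
px0_8 = 264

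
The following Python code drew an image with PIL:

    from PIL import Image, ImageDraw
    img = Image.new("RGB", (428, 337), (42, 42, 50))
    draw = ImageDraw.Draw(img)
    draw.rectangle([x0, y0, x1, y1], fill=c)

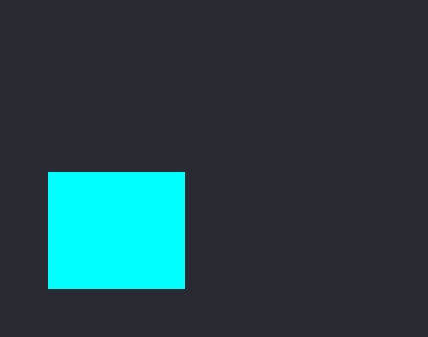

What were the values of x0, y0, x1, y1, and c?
x0 = 48; y0 = 172; x1 = 184; y1 = 288; c = 'cyan'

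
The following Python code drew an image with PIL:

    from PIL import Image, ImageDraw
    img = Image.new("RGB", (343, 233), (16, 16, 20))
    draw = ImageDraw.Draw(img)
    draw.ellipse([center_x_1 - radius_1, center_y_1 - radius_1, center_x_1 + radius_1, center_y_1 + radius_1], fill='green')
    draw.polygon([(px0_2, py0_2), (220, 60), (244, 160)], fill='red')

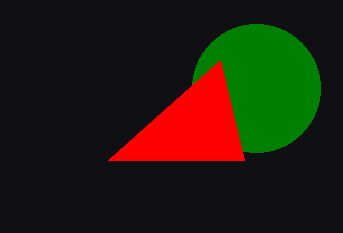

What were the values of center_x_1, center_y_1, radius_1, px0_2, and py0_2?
center_x_1 = 256, center_y_1 = 88, radius_1 = 64, px0_2 = 108, py0_2 = 160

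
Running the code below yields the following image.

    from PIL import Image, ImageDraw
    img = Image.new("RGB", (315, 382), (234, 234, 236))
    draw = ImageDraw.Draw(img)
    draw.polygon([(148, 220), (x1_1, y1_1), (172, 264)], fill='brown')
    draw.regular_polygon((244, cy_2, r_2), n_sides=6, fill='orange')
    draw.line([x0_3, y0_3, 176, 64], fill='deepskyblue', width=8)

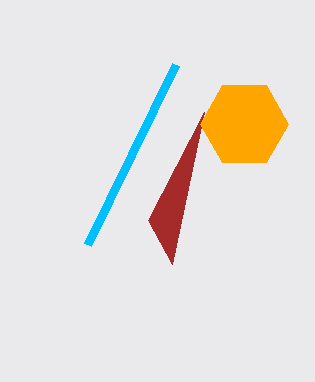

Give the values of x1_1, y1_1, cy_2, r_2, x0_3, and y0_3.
x1_1 = 204; y1_1 = 112; cy_2 = 124; r_2 = 44; x0_3 = 88; y0_3 = 244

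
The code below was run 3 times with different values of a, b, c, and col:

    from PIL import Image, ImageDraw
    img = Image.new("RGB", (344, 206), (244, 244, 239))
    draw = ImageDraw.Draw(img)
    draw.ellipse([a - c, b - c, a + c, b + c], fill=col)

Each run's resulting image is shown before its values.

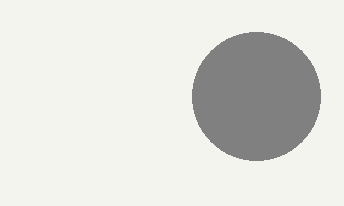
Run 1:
a = 256, b = 96, c = 64, col = 'gray'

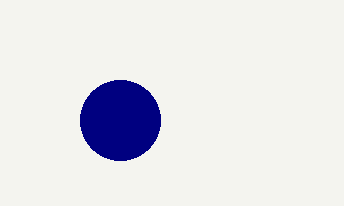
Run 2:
a = 120
b = 120
c = 40
col = 'navy'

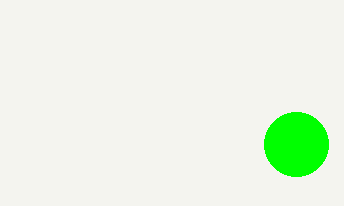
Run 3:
a = 296
b = 144
c = 32
col = 'lime'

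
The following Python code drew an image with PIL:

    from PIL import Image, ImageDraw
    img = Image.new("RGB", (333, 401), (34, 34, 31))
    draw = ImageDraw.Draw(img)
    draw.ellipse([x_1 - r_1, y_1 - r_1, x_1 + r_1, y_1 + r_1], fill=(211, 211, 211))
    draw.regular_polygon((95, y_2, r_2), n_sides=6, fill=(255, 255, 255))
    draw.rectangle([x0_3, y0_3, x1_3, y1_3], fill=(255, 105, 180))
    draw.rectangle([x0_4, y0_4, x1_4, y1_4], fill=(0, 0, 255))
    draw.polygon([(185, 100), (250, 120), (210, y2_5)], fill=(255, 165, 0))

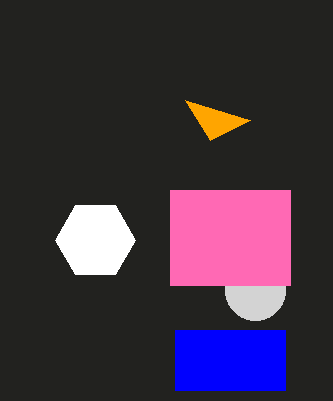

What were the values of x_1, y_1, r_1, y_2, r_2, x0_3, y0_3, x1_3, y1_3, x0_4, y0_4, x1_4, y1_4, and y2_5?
x_1 = 255, y_1 = 290, r_1 = 30, y_2 = 240, r_2 = 40, x0_3 = 170, y0_3 = 190, x1_3 = 290, y1_3 = 285, x0_4 = 175, y0_4 = 330, x1_4 = 285, y1_4 = 390, y2_5 = 140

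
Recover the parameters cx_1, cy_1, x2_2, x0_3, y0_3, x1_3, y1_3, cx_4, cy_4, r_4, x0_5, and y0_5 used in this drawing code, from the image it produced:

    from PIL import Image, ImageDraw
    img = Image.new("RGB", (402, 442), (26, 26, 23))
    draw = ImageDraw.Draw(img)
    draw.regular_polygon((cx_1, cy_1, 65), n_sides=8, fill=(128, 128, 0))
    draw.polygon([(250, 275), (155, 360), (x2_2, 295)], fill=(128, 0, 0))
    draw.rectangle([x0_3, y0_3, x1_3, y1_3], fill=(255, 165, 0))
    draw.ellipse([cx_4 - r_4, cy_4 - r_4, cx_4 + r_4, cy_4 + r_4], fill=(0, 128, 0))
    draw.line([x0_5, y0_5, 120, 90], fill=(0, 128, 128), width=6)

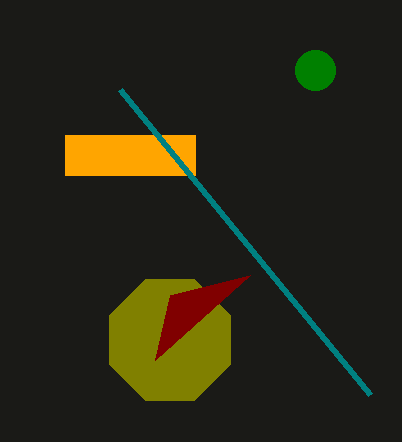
cx_1 = 170; cy_1 = 340; x2_2 = 170; x0_3 = 65; y0_3 = 135; x1_3 = 195; y1_3 = 175; cx_4 = 315; cy_4 = 70; r_4 = 20; x0_5 = 370; y0_5 = 395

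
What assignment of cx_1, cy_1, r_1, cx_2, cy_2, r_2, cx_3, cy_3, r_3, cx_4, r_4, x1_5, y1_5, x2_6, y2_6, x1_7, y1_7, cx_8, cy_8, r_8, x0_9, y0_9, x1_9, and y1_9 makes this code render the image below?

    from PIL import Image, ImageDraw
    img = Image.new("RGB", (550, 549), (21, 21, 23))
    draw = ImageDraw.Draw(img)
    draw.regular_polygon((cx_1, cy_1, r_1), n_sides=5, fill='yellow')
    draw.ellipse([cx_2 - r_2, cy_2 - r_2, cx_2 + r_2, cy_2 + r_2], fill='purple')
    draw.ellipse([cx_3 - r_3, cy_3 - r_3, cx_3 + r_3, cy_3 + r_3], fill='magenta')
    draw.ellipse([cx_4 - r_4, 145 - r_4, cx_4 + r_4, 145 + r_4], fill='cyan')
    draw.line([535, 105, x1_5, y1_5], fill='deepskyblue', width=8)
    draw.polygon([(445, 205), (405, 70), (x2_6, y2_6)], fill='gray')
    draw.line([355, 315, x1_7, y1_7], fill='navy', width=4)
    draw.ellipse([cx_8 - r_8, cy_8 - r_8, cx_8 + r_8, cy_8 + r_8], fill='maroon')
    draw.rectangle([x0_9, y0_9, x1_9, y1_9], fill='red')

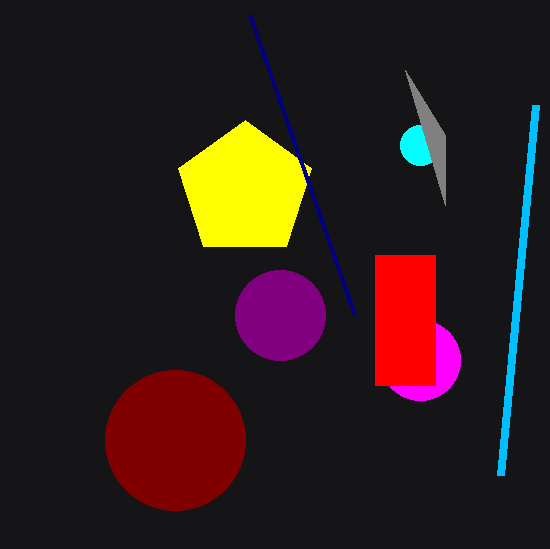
cx_1 = 245, cy_1 = 190, r_1 = 70, cx_2 = 280, cy_2 = 315, r_2 = 45, cx_3 = 420, cy_3 = 360, r_3 = 40, cx_4 = 420, r_4 = 20, x1_5 = 500, y1_5 = 475, x2_6 = 445, y2_6 = 135, x1_7 = 250, y1_7 = 15, cx_8 = 175, cy_8 = 440, r_8 = 70, x0_9 = 375, y0_9 = 255, x1_9 = 435, y1_9 = 385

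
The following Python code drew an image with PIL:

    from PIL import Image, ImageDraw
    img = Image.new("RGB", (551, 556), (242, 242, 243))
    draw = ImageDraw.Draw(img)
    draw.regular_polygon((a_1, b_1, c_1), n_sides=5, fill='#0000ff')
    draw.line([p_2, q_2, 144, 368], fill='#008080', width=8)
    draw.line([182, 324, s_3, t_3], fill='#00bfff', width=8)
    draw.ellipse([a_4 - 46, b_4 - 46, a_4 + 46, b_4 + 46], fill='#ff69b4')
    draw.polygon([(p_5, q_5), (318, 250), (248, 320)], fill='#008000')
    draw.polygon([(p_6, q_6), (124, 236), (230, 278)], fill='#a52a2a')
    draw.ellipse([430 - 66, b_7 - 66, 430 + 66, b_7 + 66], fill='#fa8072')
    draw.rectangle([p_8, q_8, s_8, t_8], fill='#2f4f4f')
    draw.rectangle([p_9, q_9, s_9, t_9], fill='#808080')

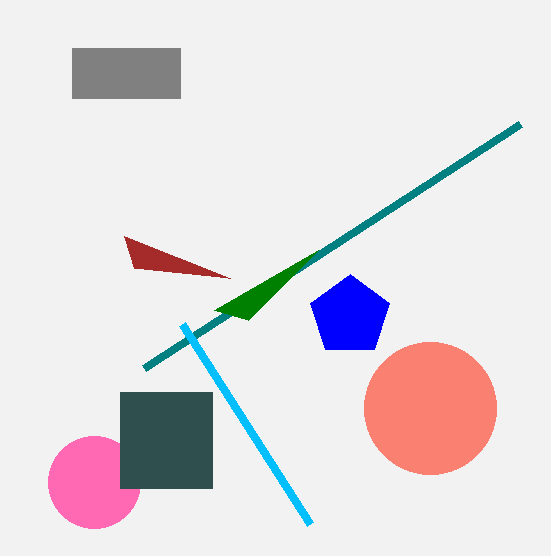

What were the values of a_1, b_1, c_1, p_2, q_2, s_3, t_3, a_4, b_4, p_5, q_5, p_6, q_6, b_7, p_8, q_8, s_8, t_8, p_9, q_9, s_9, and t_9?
a_1 = 350
b_1 = 316
c_1 = 42
p_2 = 520
q_2 = 124
s_3 = 310
t_3 = 524
a_4 = 94
b_4 = 482
p_5 = 214
q_5 = 310
p_6 = 134
q_6 = 268
b_7 = 408
p_8 = 120
q_8 = 392
s_8 = 212
t_8 = 488
p_9 = 72
q_9 = 48
s_9 = 180
t_9 = 98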